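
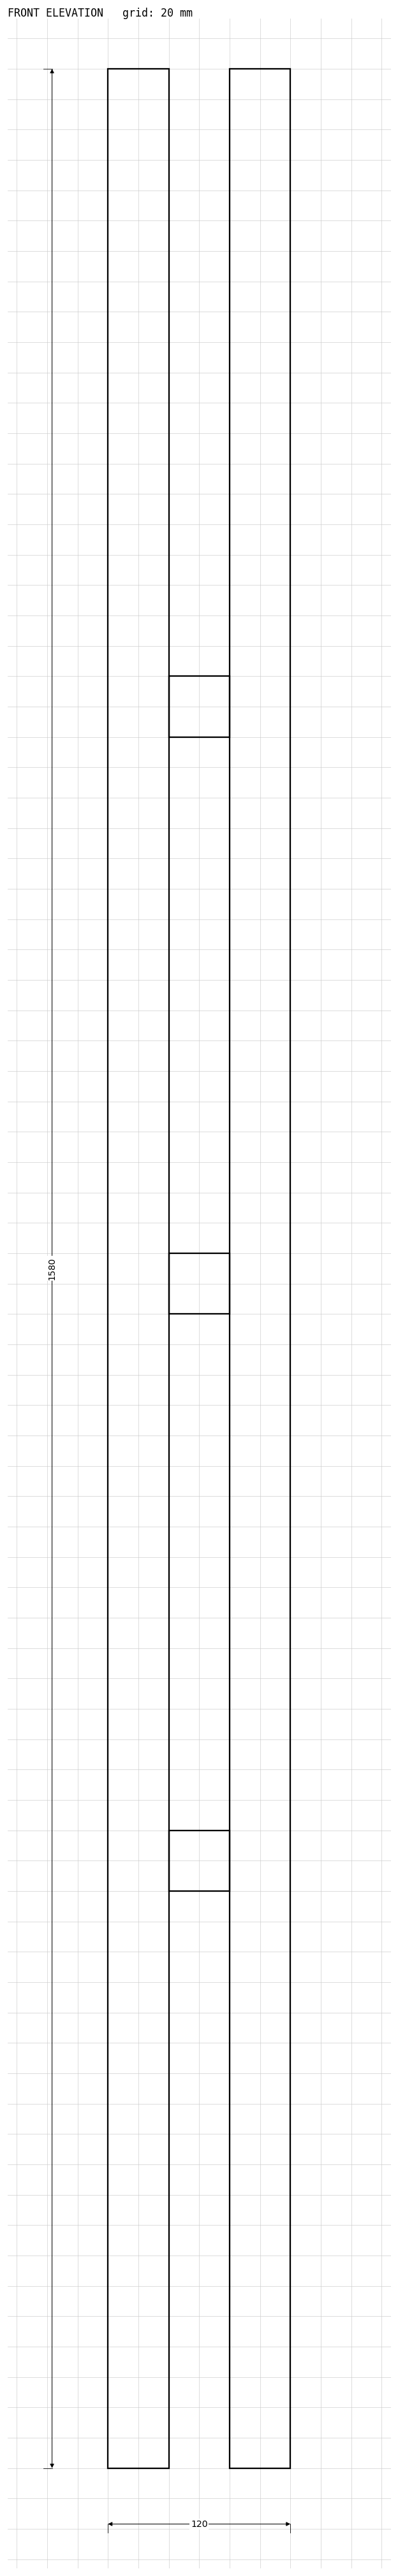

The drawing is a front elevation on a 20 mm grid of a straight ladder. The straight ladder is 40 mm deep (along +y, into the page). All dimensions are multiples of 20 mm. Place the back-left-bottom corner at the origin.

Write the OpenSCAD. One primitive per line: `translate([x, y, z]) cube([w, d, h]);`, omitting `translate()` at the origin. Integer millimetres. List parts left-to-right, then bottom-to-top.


cube([40, 40, 1580]);
translate([40, 0, 380]) cube([40, 40, 40]);
translate([40, 0, 760]) cube([40, 40, 40]);
translate([40, 0, 1140]) cube([40, 40, 40]);
translate([80, 0, 0]) cube([40, 40, 1580]);


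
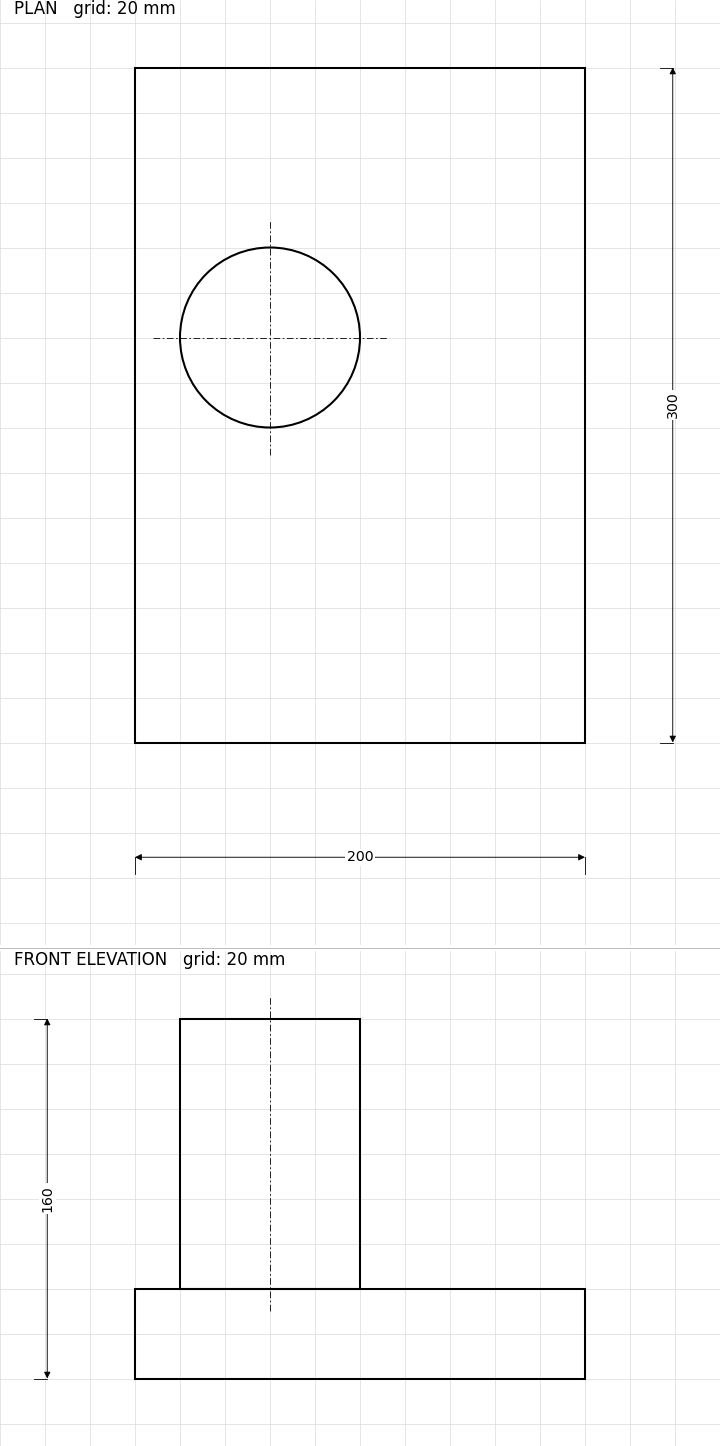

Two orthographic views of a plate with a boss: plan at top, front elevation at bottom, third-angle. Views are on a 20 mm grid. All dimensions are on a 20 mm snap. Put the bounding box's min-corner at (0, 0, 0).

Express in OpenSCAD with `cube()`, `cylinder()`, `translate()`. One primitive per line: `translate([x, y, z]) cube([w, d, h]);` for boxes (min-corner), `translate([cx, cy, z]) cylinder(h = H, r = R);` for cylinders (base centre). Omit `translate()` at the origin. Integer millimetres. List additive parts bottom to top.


cube([200, 300, 40]);
translate([60, 180, 40]) cylinder(h = 120, r = 40);


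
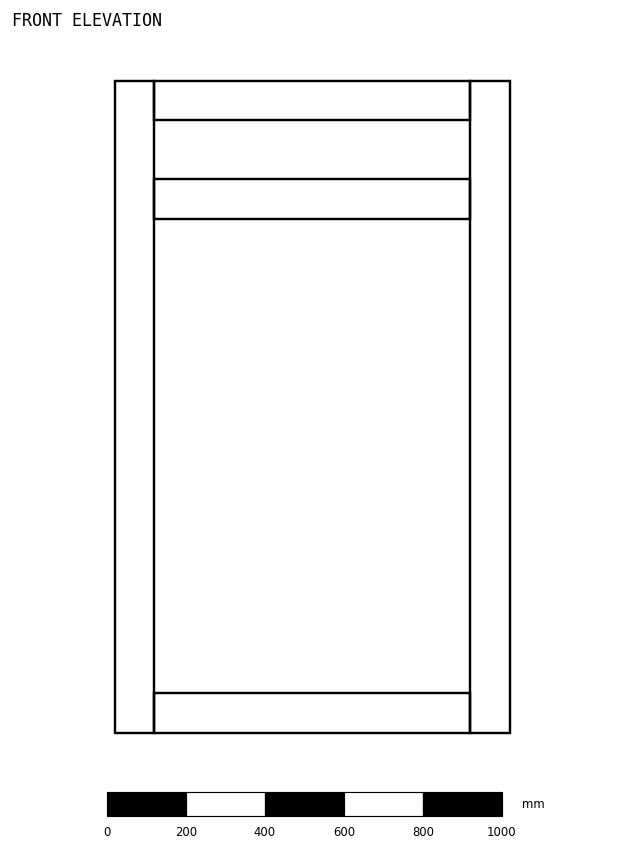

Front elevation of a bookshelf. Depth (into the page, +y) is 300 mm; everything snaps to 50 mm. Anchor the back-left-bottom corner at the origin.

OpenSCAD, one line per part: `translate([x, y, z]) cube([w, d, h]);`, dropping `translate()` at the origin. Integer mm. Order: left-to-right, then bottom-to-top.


cube([100, 300, 1650]);
translate([100, 0, 0]) cube([800, 300, 100]);
translate([100, 0, 1300]) cube([800, 300, 100]);
translate([100, 0, 1550]) cube([800, 300, 100]);
translate([900, 0, 0]) cube([100, 300, 1650]);


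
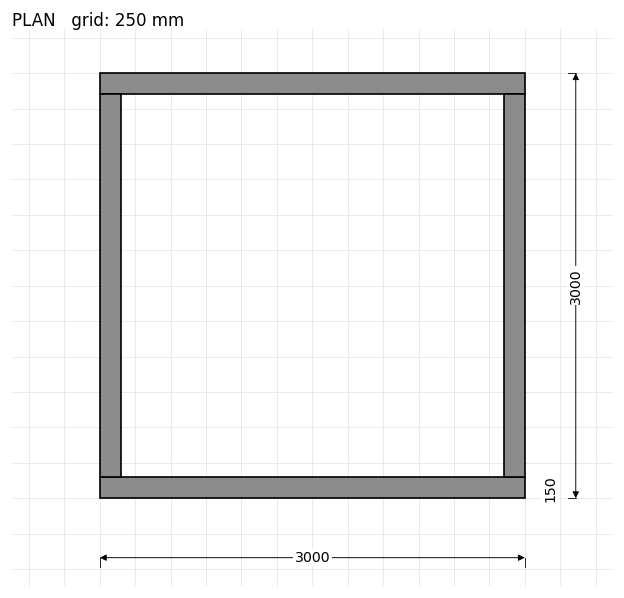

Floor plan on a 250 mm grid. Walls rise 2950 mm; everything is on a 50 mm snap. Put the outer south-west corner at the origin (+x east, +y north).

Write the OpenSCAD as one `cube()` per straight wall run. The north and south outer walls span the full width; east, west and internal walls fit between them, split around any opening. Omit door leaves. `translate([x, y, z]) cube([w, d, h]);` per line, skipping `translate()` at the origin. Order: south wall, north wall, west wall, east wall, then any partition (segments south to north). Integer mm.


cube([3000, 150, 2950]);
translate([0, 2850, 0]) cube([3000, 150, 2950]);
translate([0, 150, 0]) cube([150, 2700, 2950]);
translate([2850, 150, 0]) cube([150, 2700, 2950]);


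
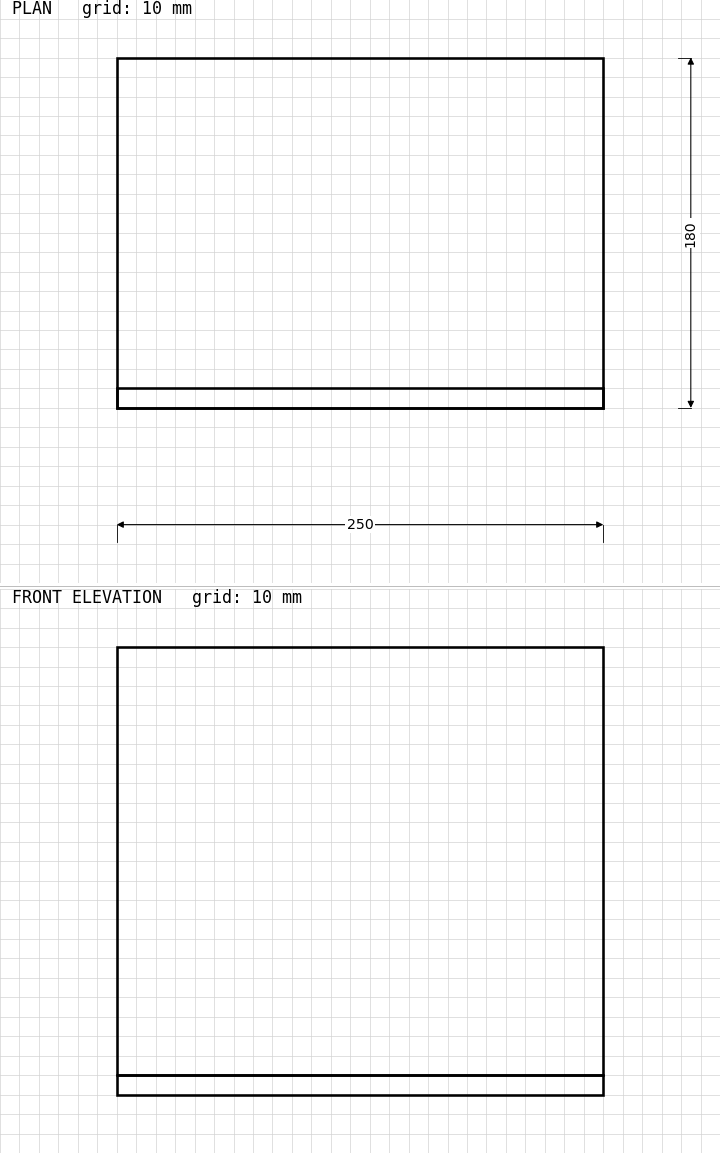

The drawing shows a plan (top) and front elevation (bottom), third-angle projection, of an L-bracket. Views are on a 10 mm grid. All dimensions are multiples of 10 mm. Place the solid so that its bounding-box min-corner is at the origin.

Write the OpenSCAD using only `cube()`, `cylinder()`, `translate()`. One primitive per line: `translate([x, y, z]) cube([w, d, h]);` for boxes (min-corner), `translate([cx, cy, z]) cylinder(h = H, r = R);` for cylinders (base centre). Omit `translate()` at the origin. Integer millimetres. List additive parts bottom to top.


cube([250, 180, 10]);
translate([0, 0, 10]) cube([250, 10, 220]);


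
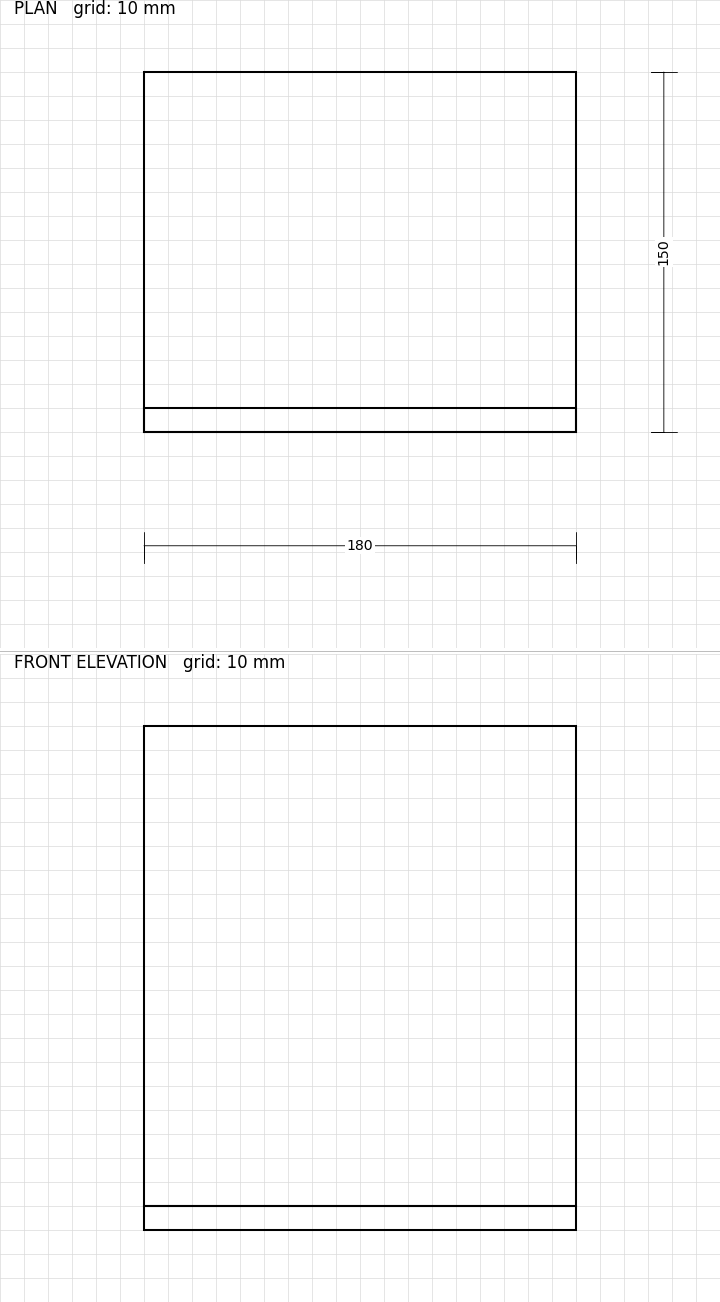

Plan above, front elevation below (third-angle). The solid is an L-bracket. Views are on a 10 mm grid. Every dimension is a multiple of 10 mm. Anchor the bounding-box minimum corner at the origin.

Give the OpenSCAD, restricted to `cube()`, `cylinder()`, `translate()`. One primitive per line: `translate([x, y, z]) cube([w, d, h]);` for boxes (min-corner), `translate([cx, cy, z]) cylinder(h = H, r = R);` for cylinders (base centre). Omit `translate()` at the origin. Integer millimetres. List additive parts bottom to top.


cube([180, 150, 10]);
translate([0, 0, 10]) cube([180, 10, 200]);


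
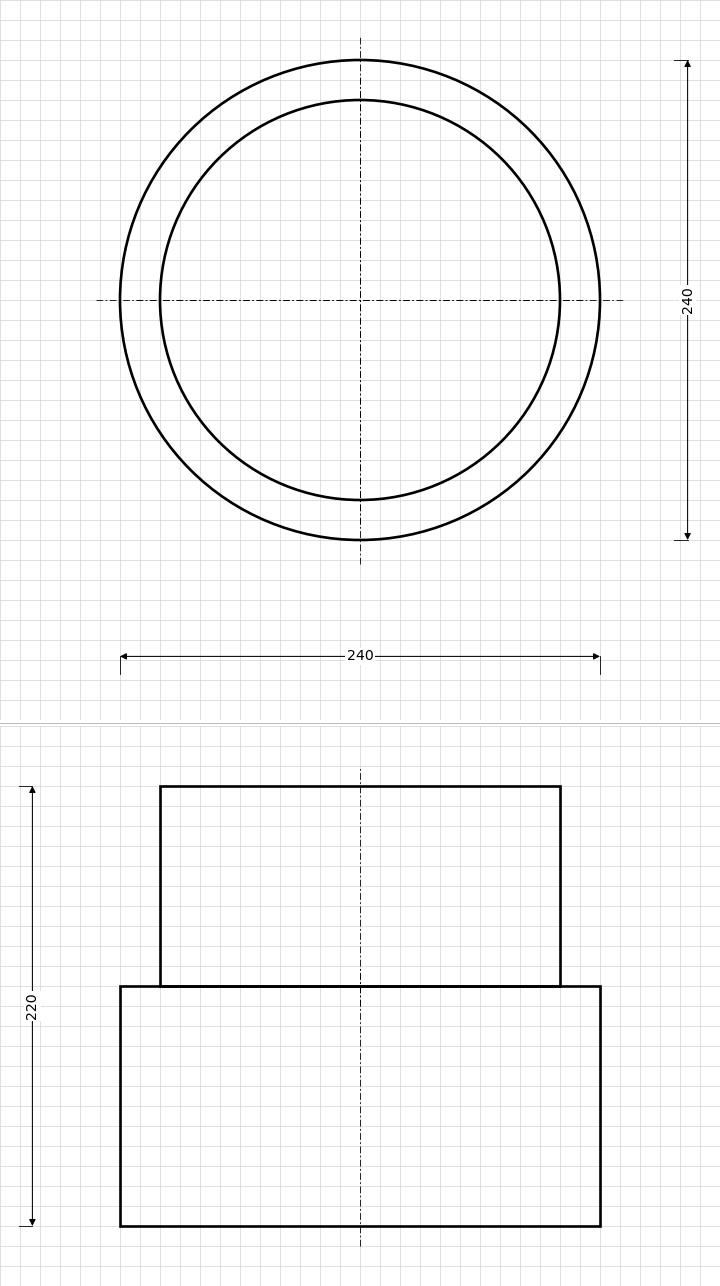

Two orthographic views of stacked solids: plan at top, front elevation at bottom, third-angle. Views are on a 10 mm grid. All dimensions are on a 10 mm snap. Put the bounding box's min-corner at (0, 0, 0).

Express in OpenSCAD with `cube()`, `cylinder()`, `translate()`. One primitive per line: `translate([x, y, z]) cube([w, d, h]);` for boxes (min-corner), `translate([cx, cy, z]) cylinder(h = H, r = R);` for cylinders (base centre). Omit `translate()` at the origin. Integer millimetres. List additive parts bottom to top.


translate([120, 120, 0]) cylinder(h = 120, r = 120);
translate([120, 120, 120]) cylinder(h = 100, r = 100);


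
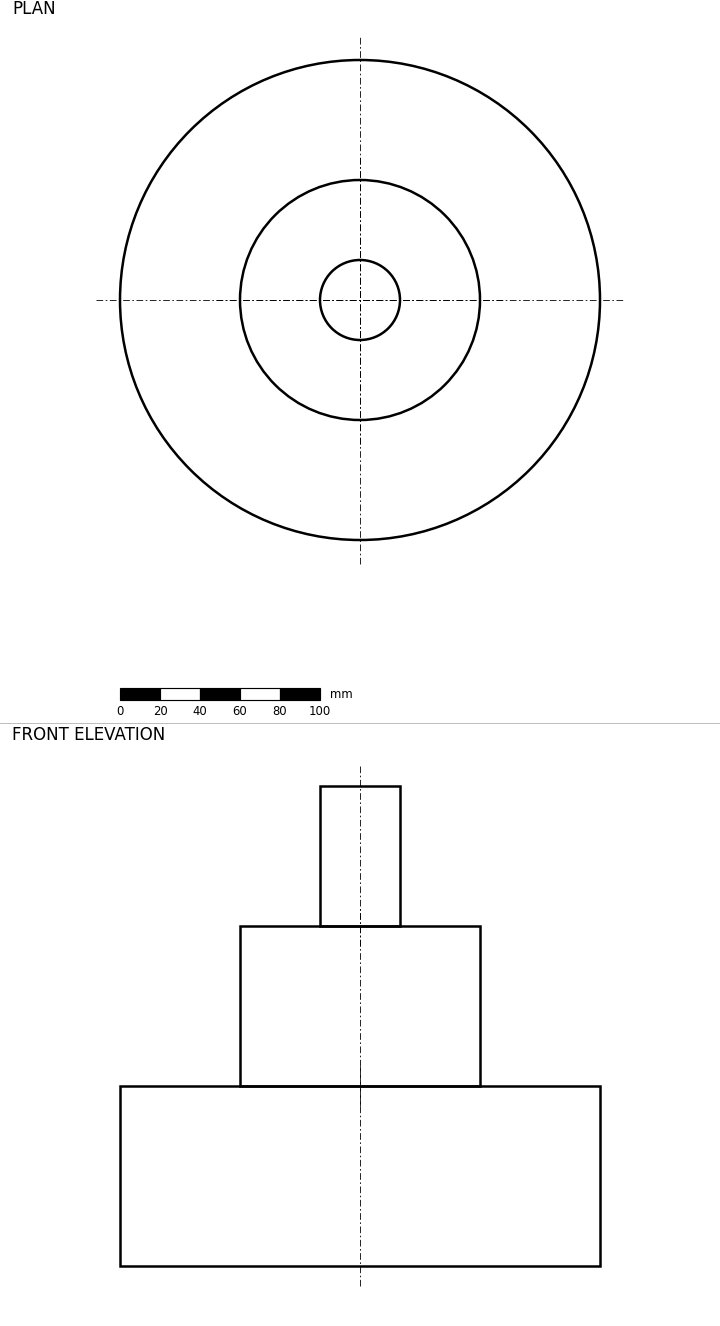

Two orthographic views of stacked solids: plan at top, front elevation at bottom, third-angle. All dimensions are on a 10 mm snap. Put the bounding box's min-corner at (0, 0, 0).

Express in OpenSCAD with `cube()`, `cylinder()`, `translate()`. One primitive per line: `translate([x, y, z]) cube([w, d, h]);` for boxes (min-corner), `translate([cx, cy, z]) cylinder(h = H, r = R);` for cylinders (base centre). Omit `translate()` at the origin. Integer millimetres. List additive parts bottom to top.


translate([120, 120, 0]) cylinder(h = 90, r = 120);
translate([120, 120, 90]) cylinder(h = 80, r = 60);
translate([120, 120, 170]) cylinder(h = 70, r = 20);


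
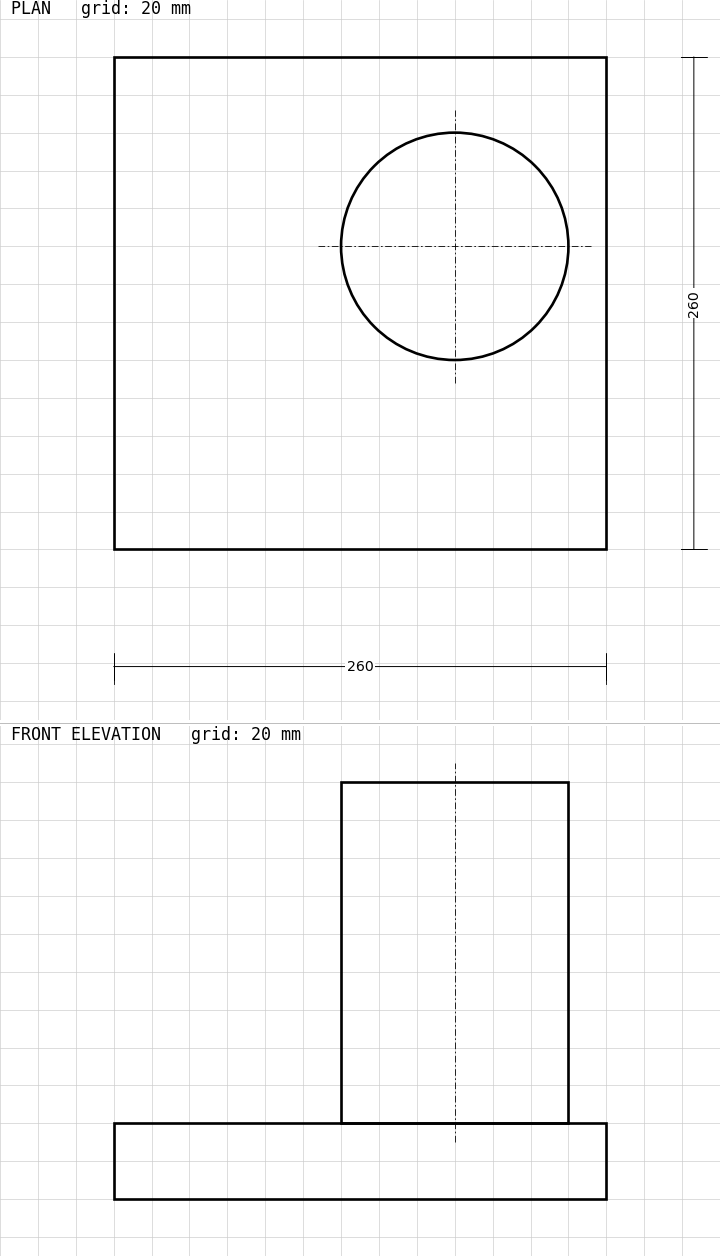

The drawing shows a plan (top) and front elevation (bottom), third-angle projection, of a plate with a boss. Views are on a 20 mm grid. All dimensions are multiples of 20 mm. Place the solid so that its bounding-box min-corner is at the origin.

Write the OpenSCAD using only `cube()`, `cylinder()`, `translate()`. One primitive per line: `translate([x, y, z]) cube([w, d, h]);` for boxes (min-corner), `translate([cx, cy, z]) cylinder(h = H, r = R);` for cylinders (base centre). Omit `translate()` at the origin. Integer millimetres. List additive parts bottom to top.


cube([260, 260, 40]);
translate([180, 160, 40]) cylinder(h = 180, r = 60);


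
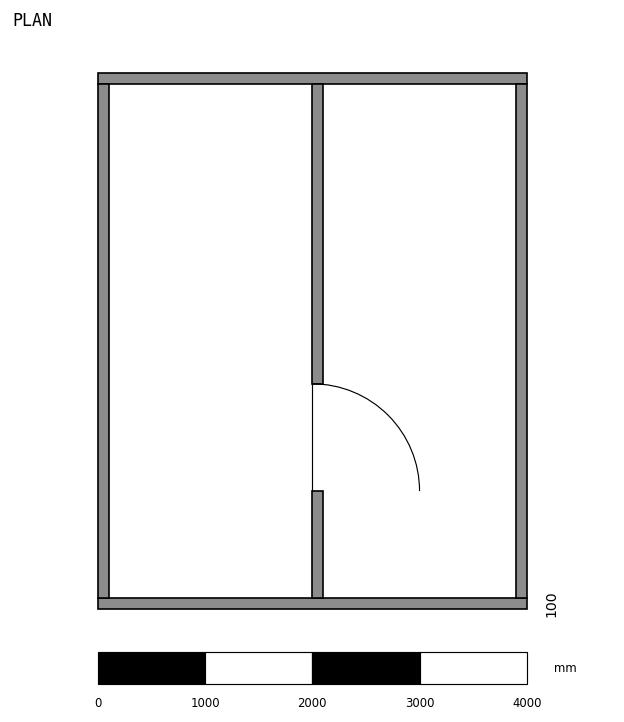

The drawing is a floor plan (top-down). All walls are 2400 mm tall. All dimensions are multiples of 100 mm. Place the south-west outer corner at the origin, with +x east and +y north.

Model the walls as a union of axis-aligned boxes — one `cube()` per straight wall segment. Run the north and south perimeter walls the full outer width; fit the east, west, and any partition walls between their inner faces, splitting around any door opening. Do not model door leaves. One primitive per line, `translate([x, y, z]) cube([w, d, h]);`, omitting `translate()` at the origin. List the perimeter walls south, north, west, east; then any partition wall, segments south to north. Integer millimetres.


cube([4000, 100, 2400]);
translate([0, 4900, 0]) cube([4000, 100, 2400]);
translate([0, 100, 0]) cube([100, 4800, 2400]);
translate([3900, 100, 0]) cube([100, 4800, 2400]);
translate([2000, 100, 0]) cube([100, 1000, 2400]);
translate([2000, 2100, 0]) cube([100, 2800, 2400]);


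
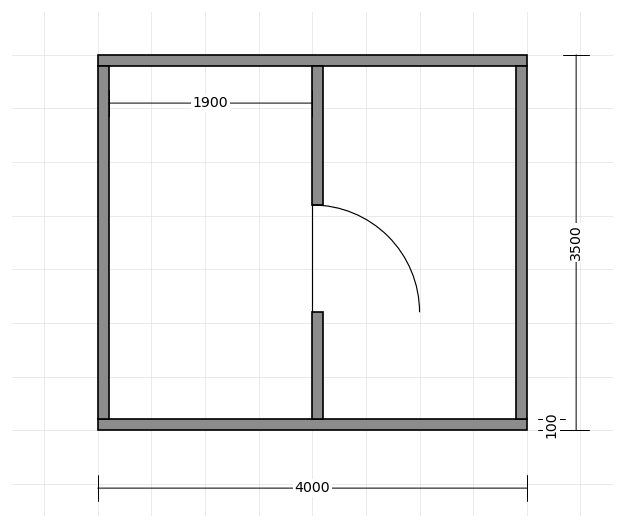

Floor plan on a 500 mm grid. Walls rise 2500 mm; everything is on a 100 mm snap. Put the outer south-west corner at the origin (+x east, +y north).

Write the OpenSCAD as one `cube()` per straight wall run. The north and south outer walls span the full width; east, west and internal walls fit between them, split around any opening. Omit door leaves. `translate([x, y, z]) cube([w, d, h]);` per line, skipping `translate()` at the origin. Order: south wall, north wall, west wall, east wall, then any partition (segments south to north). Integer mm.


cube([4000, 100, 2500]);
translate([0, 3400, 0]) cube([4000, 100, 2500]);
translate([0, 100, 0]) cube([100, 3300, 2500]);
translate([3900, 100, 0]) cube([100, 3300, 2500]);
translate([2000, 100, 0]) cube([100, 1000, 2500]);
translate([2000, 2100, 0]) cube([100, 1300, 2500]);


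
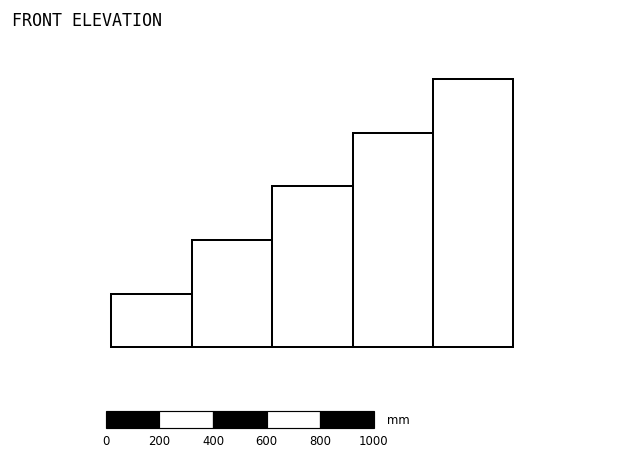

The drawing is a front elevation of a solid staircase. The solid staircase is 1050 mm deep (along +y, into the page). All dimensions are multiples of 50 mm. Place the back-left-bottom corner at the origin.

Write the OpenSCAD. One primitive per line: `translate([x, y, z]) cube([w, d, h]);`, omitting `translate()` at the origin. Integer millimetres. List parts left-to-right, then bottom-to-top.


cube([300, 1050, 200]);
translate([300, 0, 0]) cube([300, 1050, 400]);
translate([600, 0, 0]) cube([300, 1050, 600]);
translate([900, 0, 0]) cube([300, 1050, 800]);
translate([1200, 0, 0]) cube([300, 1050, 1000]);


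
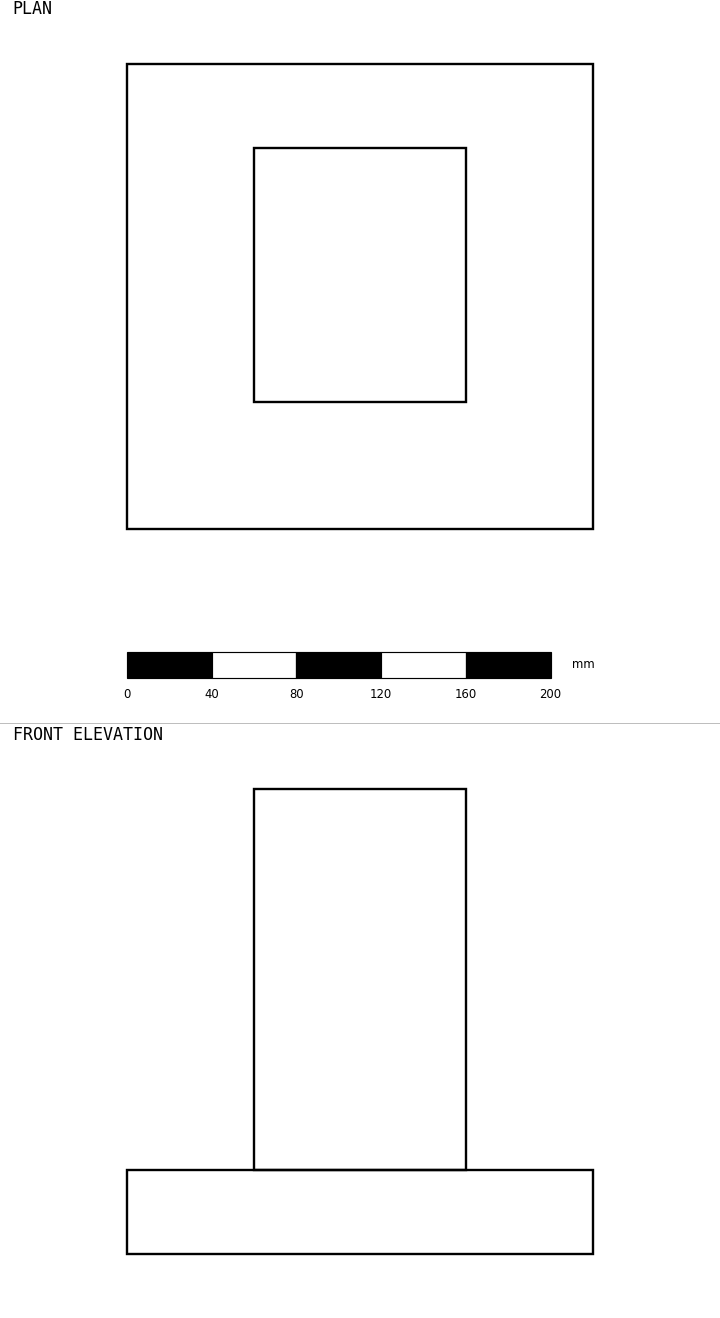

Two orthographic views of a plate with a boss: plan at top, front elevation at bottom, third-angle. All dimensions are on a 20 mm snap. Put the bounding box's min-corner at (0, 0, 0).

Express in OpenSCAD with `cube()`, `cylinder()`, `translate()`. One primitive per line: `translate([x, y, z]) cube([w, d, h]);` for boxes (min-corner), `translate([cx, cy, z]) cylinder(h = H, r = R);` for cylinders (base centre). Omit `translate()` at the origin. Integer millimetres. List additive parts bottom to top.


cube([220, 220, 40]);
translate([60, 60, 40]) cube([100, 120, 180]);


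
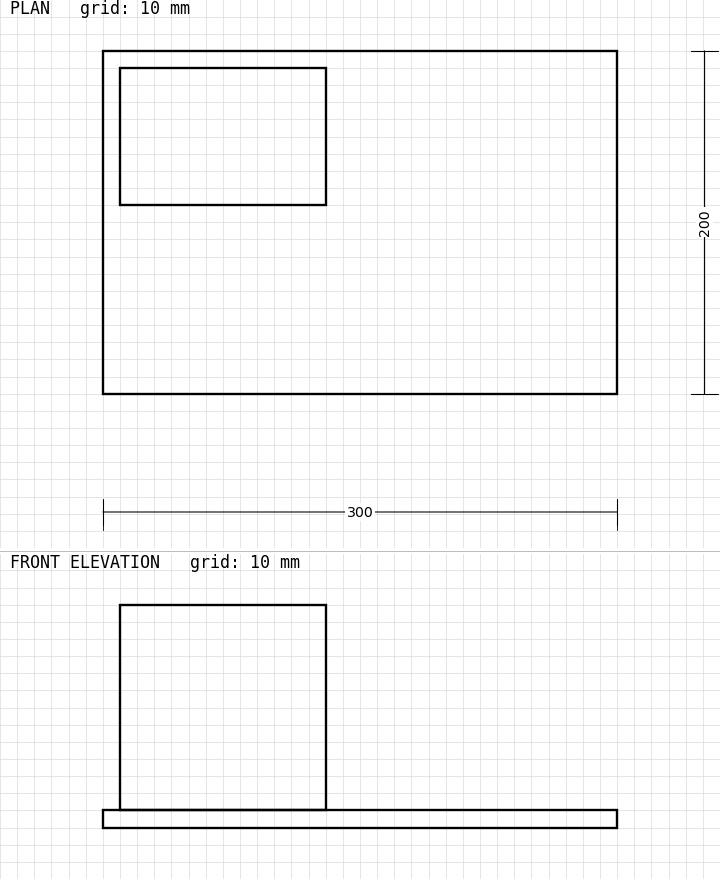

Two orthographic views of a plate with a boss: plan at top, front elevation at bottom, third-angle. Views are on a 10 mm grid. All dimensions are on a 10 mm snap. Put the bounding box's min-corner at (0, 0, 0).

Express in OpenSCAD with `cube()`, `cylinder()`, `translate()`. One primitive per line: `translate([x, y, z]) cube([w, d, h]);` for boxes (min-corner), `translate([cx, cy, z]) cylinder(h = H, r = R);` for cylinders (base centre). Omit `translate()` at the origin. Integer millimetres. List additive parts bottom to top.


cube([300, 200, 10]);
translate([10, 110, 10]) cube([120, 80, 120]);


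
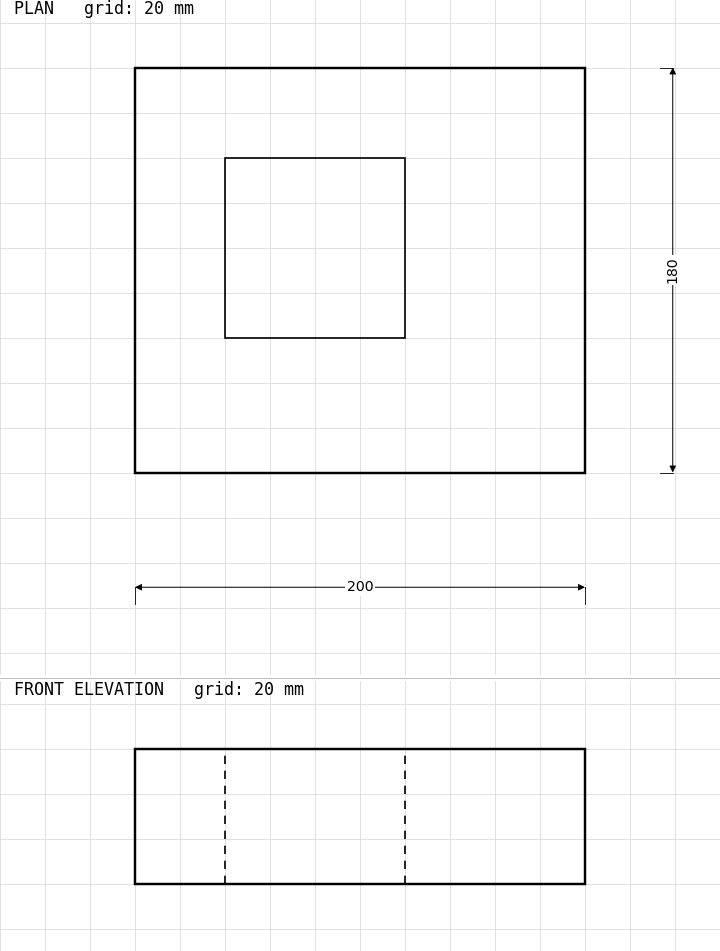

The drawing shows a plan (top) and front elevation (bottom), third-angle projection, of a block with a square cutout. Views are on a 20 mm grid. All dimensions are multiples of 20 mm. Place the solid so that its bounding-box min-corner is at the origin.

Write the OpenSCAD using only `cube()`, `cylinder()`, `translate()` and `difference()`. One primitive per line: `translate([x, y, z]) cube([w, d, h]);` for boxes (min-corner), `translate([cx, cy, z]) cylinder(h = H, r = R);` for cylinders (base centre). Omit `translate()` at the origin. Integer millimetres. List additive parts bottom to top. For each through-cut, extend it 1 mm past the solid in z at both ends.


difference() {
  cube([200, 180, 60]);
  translate([40, 60, -1]) cube([80, 80, 62]);
}


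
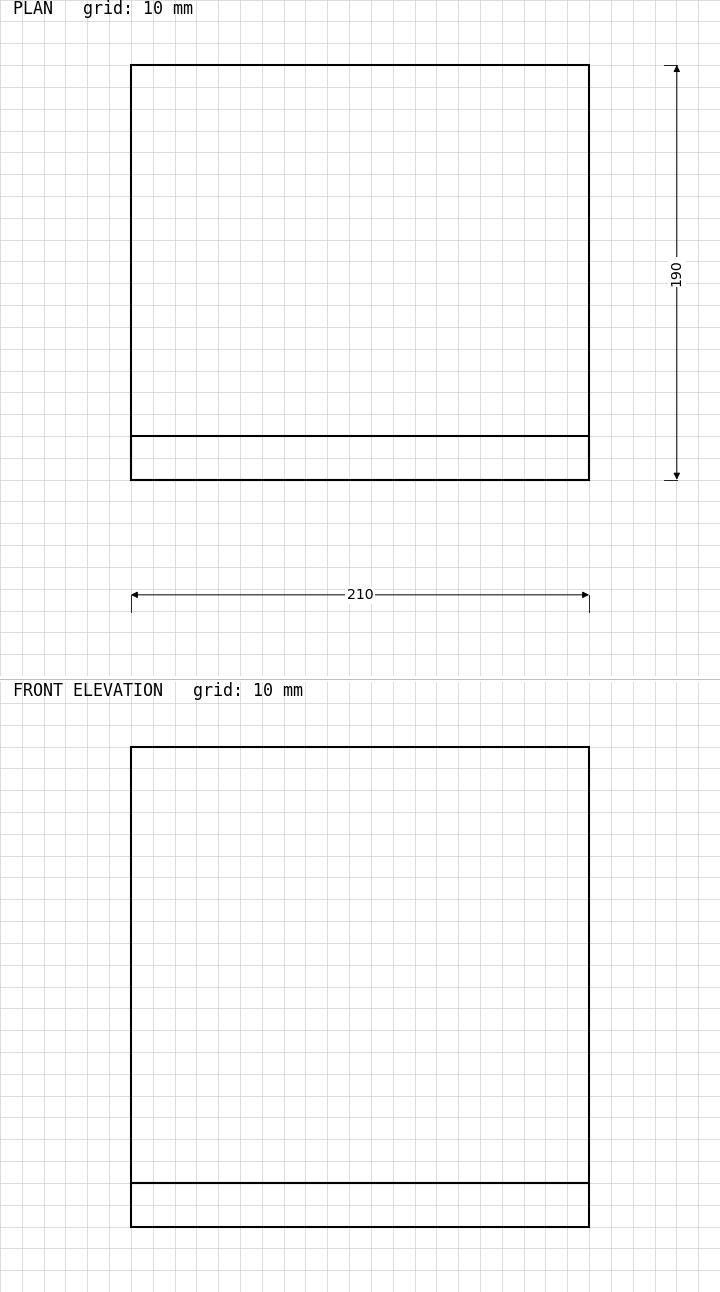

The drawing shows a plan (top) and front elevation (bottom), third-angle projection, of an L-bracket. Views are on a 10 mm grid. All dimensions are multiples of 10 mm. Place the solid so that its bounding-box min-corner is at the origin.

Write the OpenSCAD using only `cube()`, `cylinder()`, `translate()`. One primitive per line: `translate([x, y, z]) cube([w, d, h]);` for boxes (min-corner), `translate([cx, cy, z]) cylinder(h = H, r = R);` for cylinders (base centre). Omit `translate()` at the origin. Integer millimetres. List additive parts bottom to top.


cube([210, 190, 20]);
translate([0, 0, 20]) cube([210, 20, 200]);


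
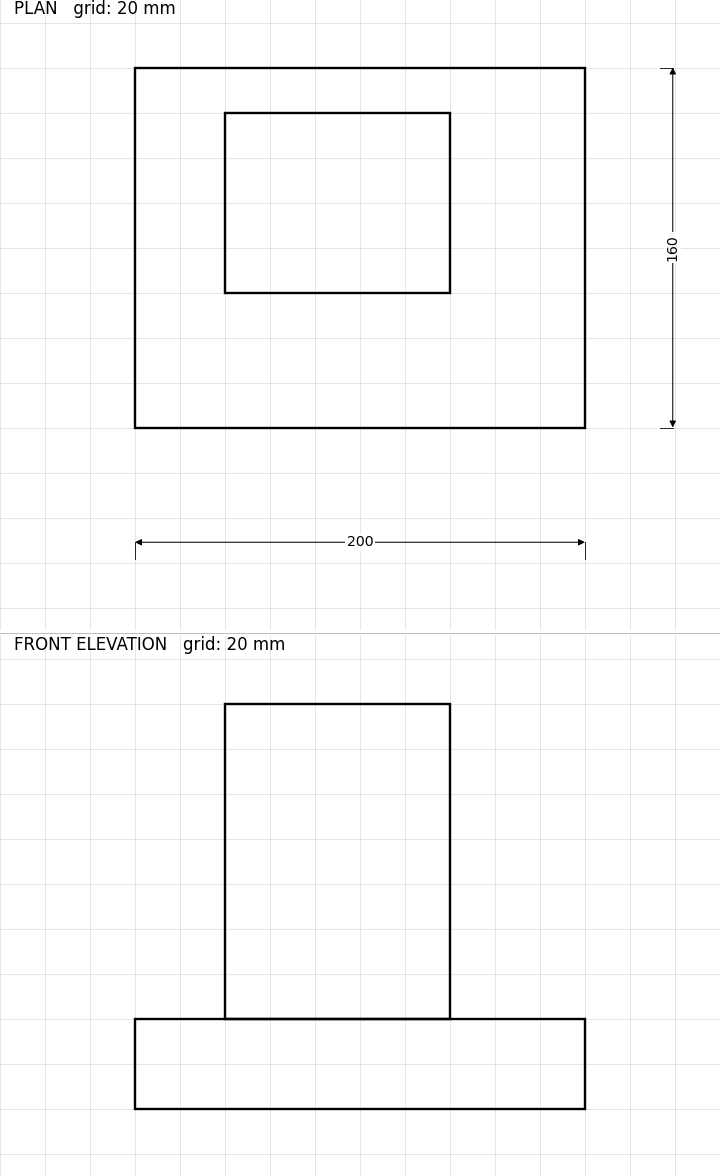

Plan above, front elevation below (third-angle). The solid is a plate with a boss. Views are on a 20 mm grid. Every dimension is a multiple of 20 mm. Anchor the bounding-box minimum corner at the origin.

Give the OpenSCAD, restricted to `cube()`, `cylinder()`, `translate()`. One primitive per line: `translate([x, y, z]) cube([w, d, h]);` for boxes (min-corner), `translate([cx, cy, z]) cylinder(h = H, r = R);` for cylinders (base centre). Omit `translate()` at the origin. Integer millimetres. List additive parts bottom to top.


cube([200, 160, 40]);
translate([40, 60, 40]) cube([100, 80, 140]);


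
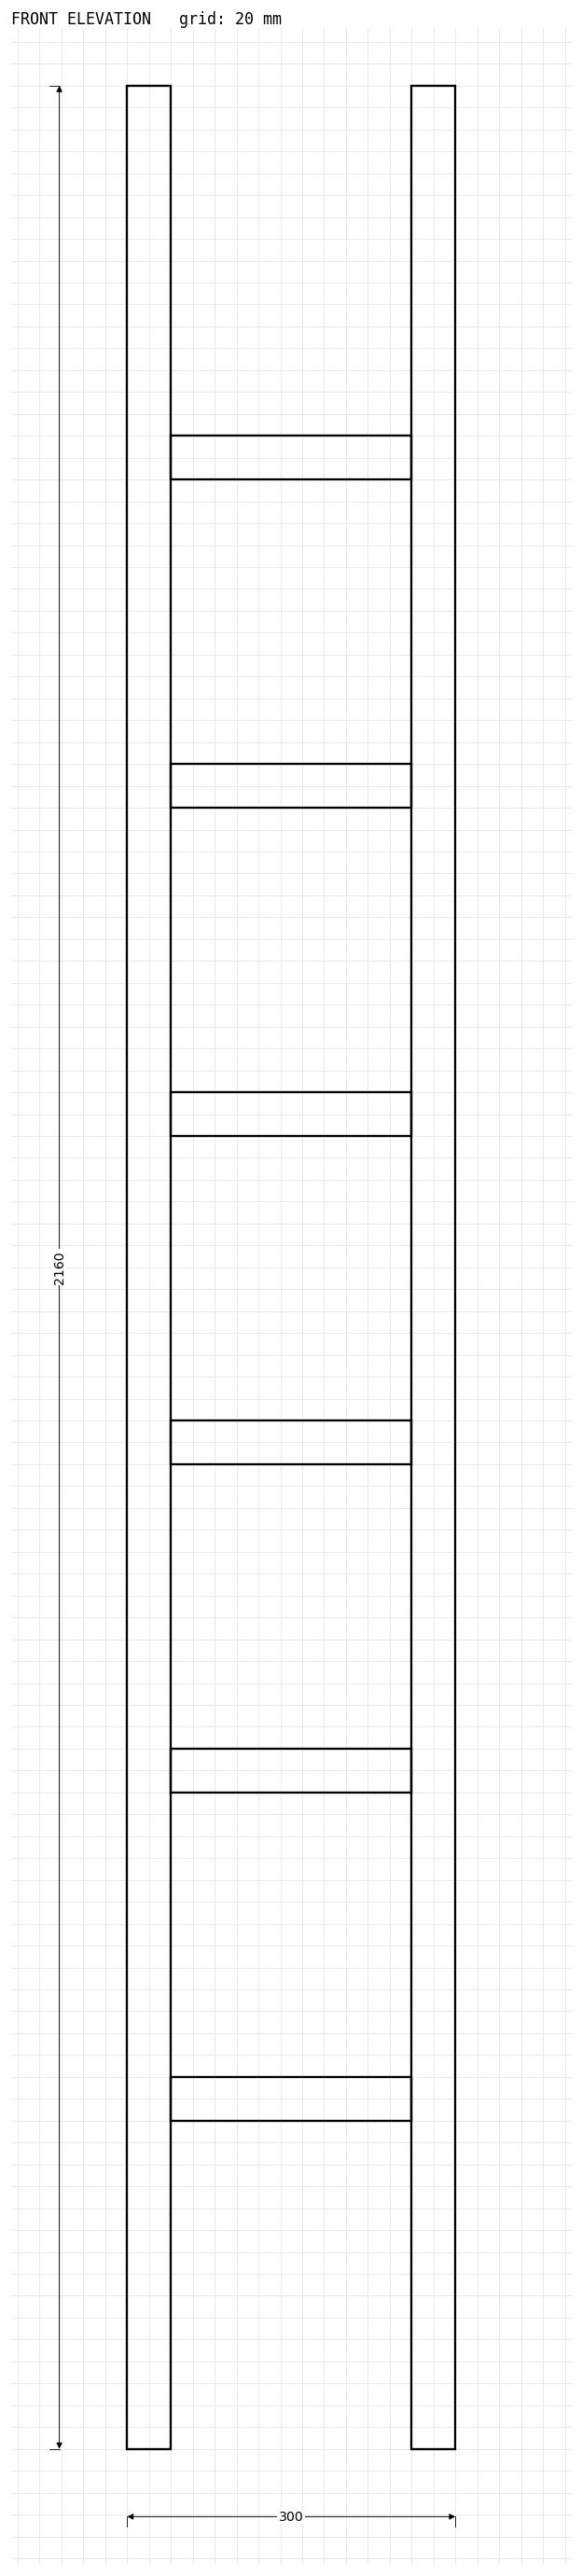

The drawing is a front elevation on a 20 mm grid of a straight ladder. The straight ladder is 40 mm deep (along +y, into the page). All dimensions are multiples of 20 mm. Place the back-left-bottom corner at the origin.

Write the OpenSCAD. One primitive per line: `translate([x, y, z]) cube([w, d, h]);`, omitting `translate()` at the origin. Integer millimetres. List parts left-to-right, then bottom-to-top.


cube([40, 40, 2160]);
translate([40, 0, 300]) cube([220, 40, 40]);
translate([40, 0, 600]) cube([220, 40, 40]);
translate([40, 0, 900]) cube([220, 40, 40]);
translate([40, 0, 1200]) cube([220, 40, 40]);
translate([40, 0, 1500]) cube([220, 40, 40]);
translate([40, 0, 1800]) cube([220, 40, 40]);
translate([260, 0, 0]) cube([40, 40, 2160]);


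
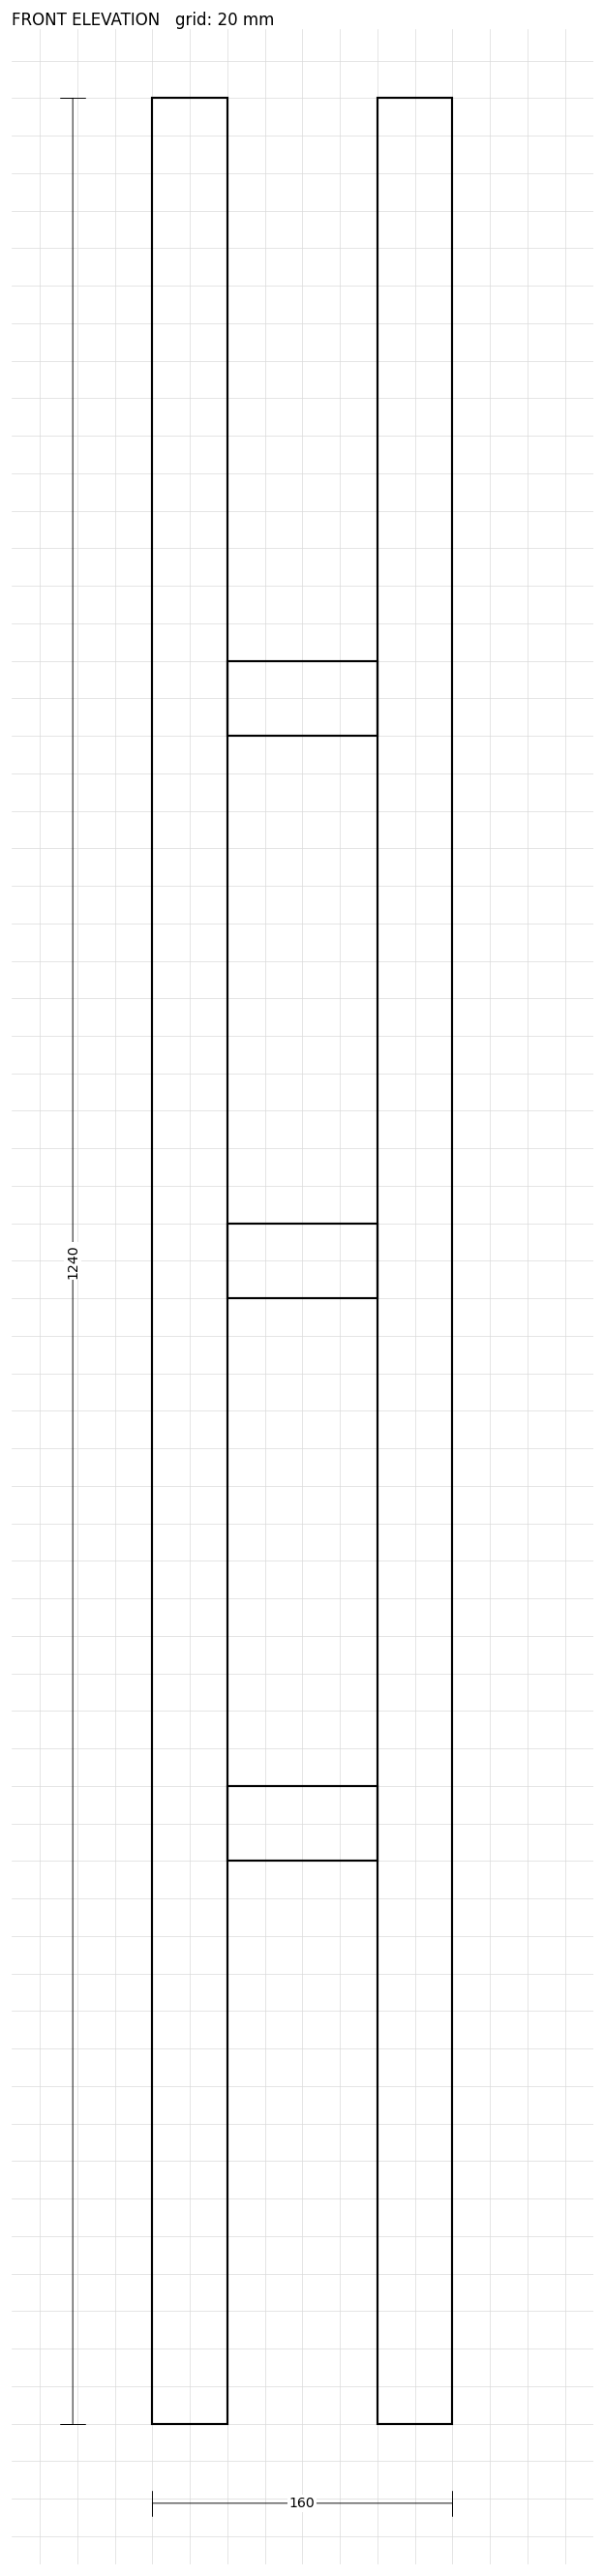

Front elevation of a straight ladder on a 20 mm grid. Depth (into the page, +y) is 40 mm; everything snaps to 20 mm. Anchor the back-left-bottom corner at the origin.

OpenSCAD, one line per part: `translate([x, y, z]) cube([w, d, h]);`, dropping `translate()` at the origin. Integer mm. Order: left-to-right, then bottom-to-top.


cube([40, 40, 1240]);
translate([40, 0, 300]) cube([80, 40, 40]);
translate([40, 0, 600]) cube([80, 40, 40]);
translate([40, 0, 900]) cube([80, 40, 40]);
translate([120, 0, 0]) cube([40, 40, 1240]);


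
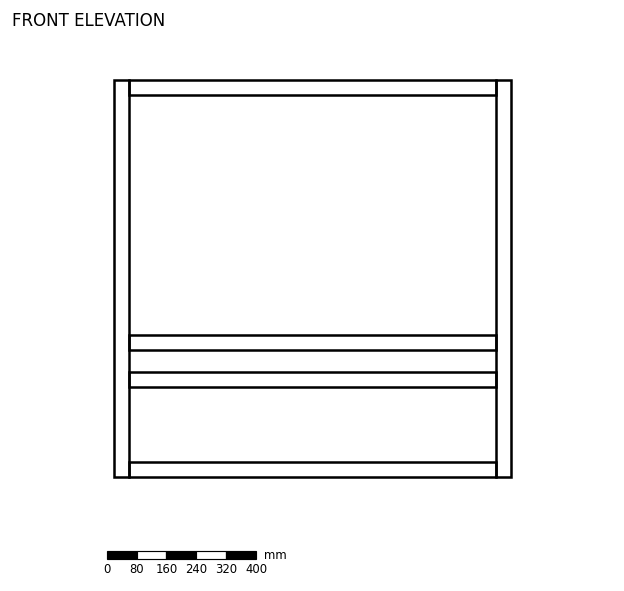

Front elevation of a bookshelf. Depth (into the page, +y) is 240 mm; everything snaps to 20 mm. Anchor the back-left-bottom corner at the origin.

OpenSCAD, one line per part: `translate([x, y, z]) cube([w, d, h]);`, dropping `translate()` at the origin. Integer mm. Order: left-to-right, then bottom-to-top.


cube([40, 240, 1060]);
translate([40, 0, 0]) cube([980, 240, 40]);
translate([40, 0, 240]) cube([980, 240, 40]);
translate([40, 0, 340]) cube([980, 240, 40]);
translate([40, 0, 1020]) cube([980, 240, 40]);
translate([1020, 0, 0]) cube([40, 240, 1060]);


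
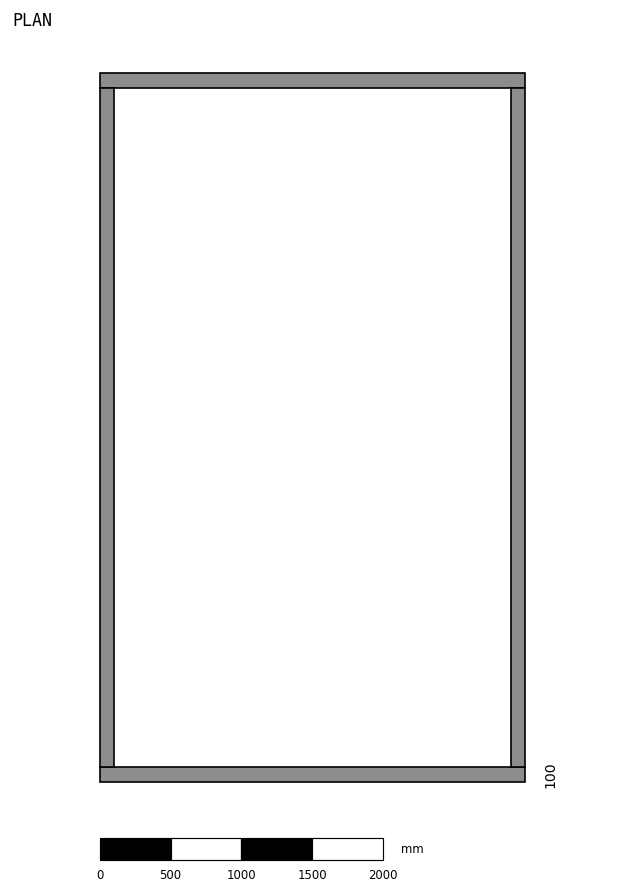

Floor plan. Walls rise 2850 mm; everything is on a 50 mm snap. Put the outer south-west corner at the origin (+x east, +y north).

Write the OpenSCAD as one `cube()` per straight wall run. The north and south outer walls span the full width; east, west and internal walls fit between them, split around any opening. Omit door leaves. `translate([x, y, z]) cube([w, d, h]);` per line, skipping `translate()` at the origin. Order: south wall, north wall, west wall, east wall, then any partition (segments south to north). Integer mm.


cube([3000, 100, 2850]);
translate([0, 4900, 0]) cube([3000, 100, 2850]);
translate([0, 100, 0]) cube([100, 4800, 2850]);
translate([2900, 100, 0]) cube([100, 4800, 2850]);


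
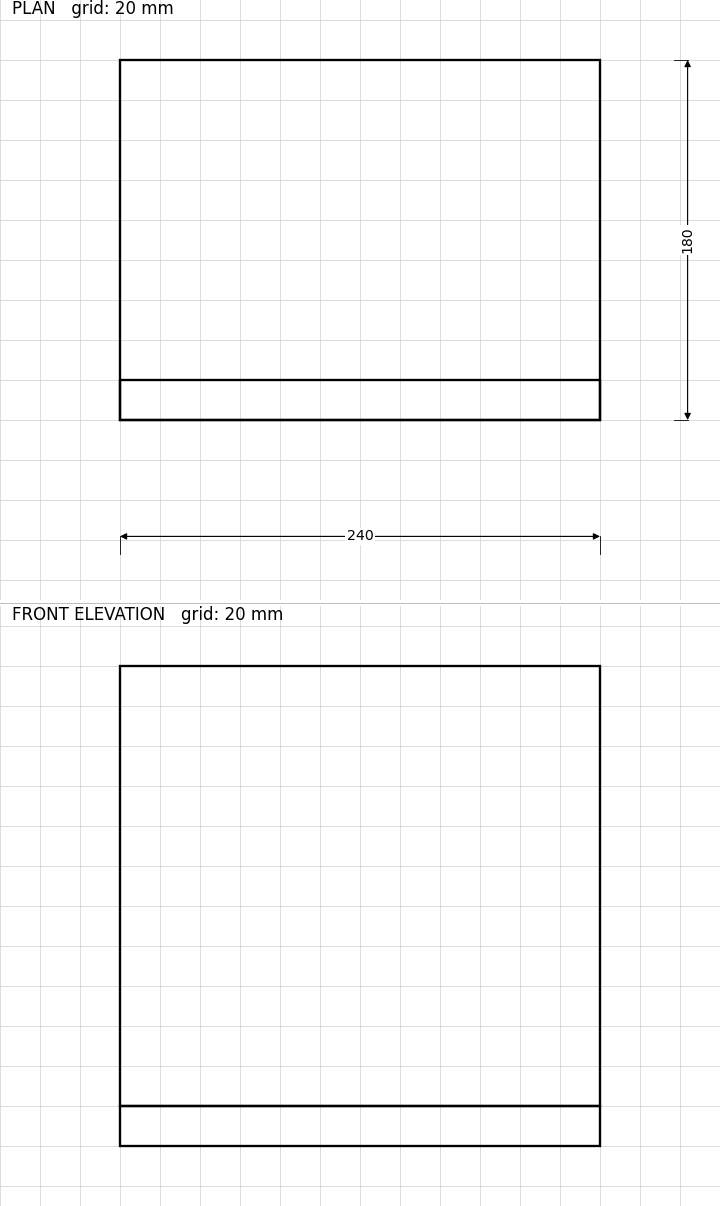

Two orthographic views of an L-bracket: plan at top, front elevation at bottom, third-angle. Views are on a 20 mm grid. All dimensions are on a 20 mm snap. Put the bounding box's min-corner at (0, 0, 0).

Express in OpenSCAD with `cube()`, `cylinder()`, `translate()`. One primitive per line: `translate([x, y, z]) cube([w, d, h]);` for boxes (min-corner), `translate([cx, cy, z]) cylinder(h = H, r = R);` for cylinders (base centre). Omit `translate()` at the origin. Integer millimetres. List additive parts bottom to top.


cube([240, 180, 20]);
translate([0, 0, 20]) cube([240, 20, 220]);


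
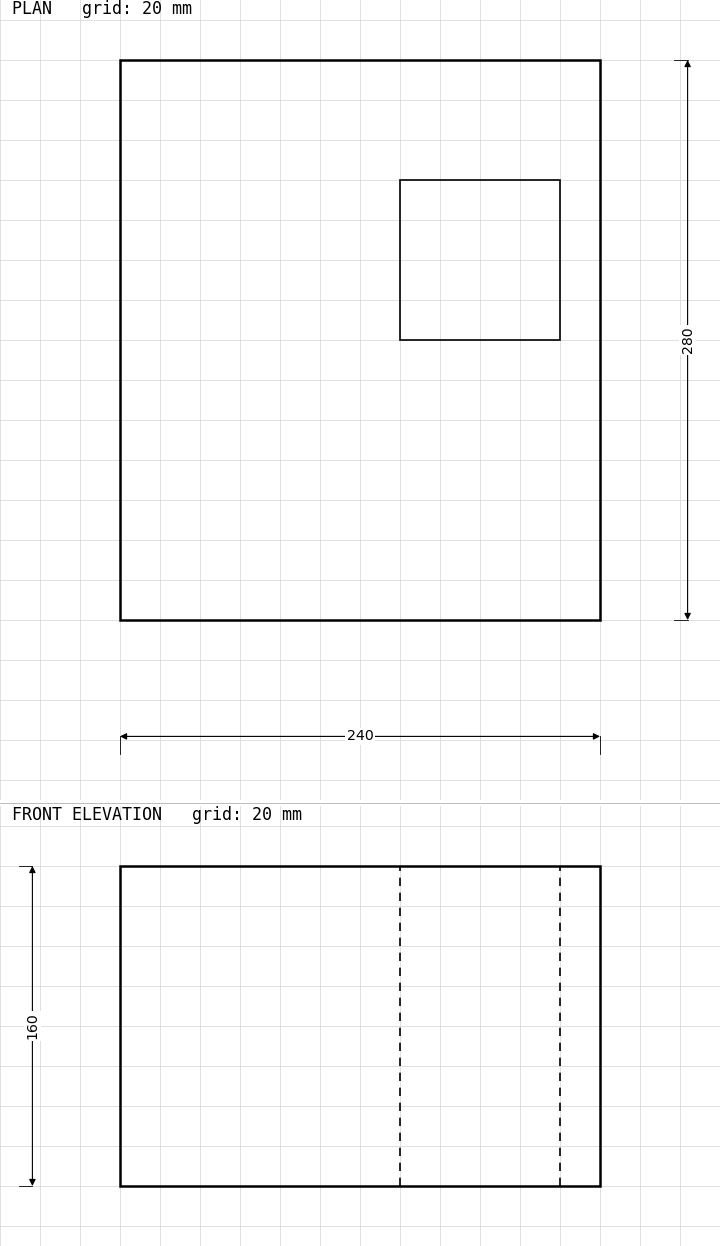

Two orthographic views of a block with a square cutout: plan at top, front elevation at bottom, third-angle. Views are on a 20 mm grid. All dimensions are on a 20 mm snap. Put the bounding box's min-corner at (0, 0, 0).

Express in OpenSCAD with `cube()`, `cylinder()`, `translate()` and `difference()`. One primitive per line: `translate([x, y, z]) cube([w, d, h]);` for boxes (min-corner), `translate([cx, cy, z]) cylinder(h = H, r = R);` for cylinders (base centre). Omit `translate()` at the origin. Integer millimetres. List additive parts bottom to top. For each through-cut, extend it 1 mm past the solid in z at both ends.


difference() {
  cube([240, 280, 160]);
  translate([140, 140, -1]) cube([80, 80, 162]);
}


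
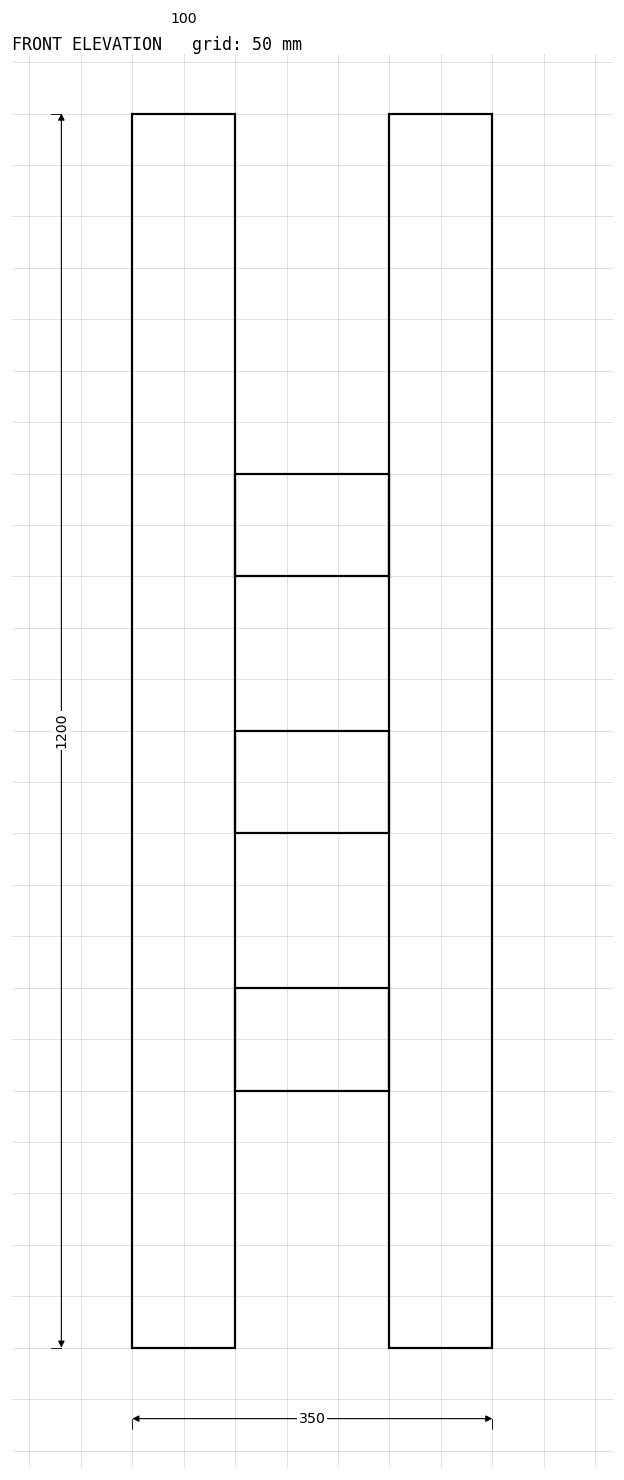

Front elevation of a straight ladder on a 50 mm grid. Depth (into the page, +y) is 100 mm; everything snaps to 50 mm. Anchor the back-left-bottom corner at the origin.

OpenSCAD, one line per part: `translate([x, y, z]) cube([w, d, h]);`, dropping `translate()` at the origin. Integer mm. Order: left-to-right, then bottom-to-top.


cube([100, 100, 1200]);
translate([100, 0, 250]) cube([150, 100, 100]);
translate([100, 0, 500]) cube([150, 100, 100]);
translate([100, 0, 750]) cube([150, 100, 100]);
translate([250, 0, 0]) cube([100, 100, 1200]);


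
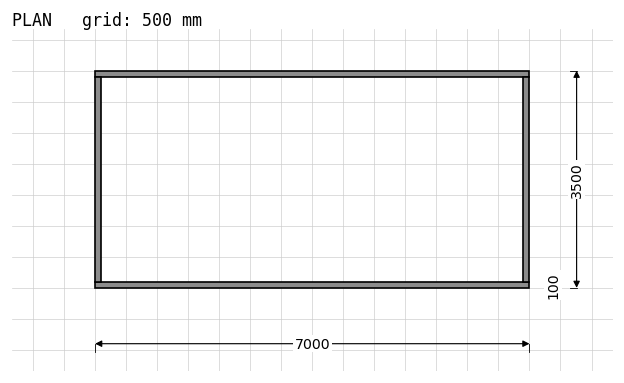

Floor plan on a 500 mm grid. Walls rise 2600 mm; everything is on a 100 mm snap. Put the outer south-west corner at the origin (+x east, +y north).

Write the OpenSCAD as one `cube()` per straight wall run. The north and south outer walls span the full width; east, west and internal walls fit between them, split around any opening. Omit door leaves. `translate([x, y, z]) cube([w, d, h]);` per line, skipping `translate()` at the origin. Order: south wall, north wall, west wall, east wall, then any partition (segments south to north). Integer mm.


cube([7000, 100, 2600]);
translate([0, 3400, 0]) cube([7000, 100, 2600]);
translate([0, 100, 0]) cube([100, 3300, 2600]);
translate([6900, 100, 0]) cube([100, 3300, 2600]);


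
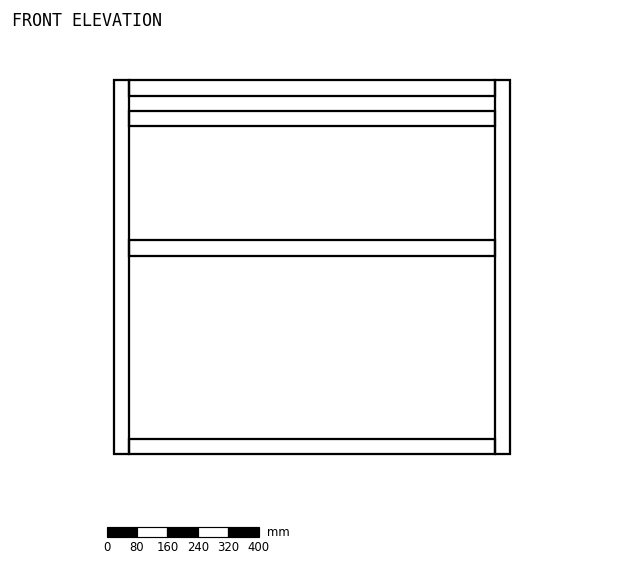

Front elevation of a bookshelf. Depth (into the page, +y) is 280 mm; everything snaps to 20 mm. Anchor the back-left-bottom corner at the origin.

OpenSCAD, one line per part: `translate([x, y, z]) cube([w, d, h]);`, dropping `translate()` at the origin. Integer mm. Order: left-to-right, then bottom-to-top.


cube([40, 280, 980]);
translate([40, 0, 0]) cube([960, 280, 40]);
translate([40, 0, 520]) cube([960, 280, 40]);
translate([40, 0, 860]) cube([960, 280, 40]);
translate([40, 0, 940]) cube([960, 280, 40]);
translate([1000, 0, 0]) cube([40, 280, 980]);


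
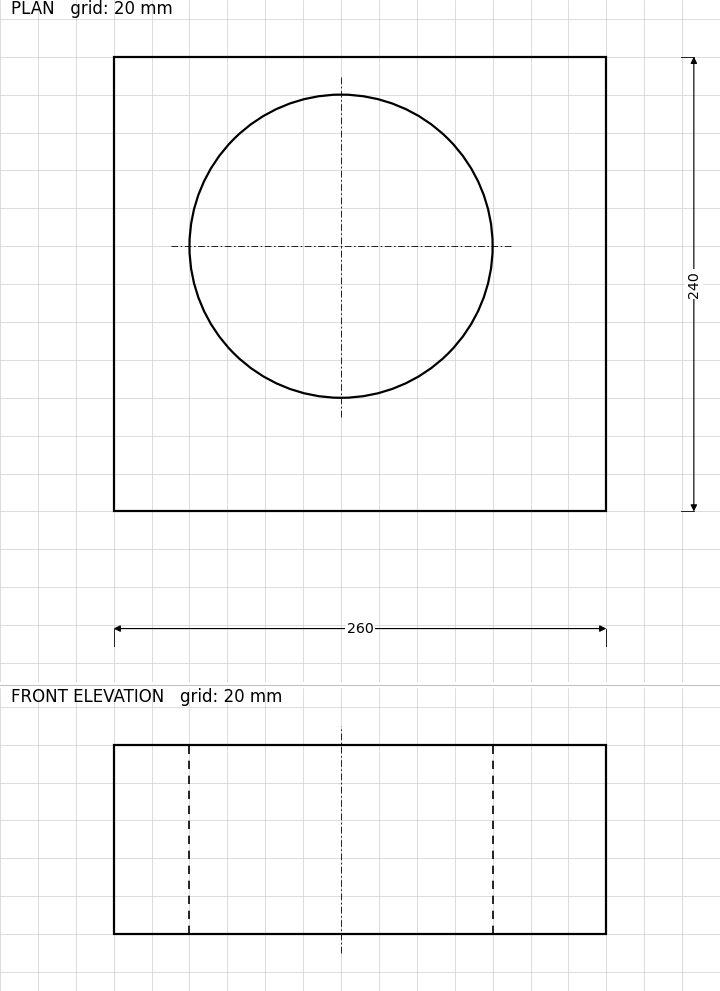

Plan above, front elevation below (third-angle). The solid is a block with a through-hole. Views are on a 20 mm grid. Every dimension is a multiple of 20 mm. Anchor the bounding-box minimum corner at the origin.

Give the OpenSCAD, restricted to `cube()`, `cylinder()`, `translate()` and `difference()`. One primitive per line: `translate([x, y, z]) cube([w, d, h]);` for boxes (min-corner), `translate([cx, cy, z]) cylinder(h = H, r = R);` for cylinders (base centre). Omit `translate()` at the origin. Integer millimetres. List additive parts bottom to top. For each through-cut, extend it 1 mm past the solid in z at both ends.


difference() {
  cube([260, 240, 100]);
  translate([120, 140, -1]) cylinder(h = 102, r = 80);
}


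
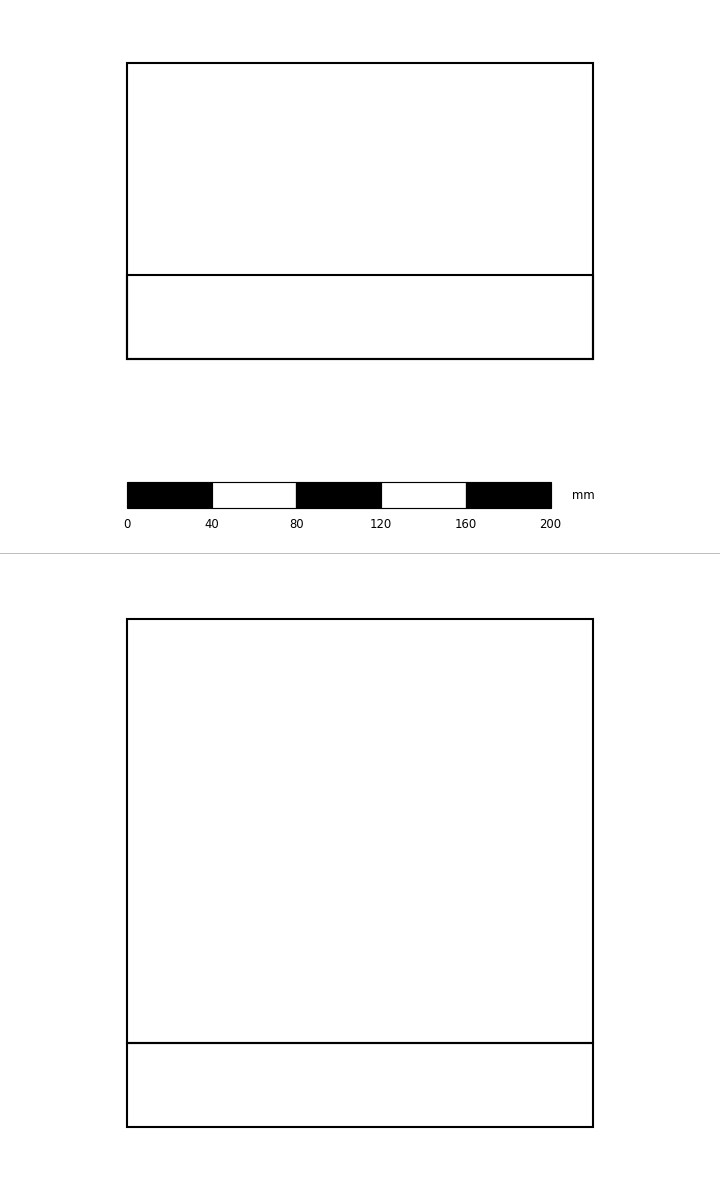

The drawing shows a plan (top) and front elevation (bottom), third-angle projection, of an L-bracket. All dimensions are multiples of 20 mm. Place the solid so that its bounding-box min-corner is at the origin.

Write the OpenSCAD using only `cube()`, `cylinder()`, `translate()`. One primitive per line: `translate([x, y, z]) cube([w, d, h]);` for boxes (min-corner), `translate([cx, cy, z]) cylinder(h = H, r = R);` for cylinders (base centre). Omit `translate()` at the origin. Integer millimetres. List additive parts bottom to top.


cube([220, 140, 40]);
translate([0, 0, 40]) cube([220, 40, 200]);


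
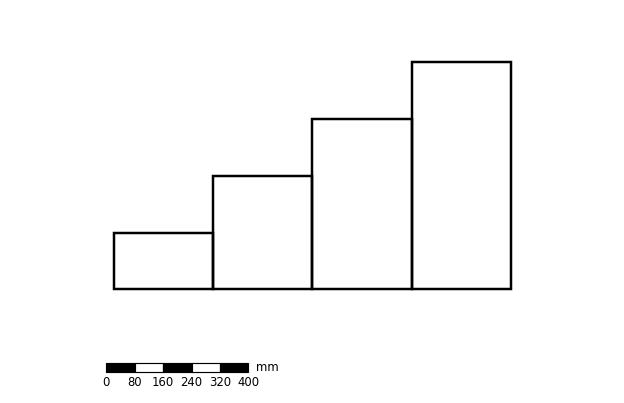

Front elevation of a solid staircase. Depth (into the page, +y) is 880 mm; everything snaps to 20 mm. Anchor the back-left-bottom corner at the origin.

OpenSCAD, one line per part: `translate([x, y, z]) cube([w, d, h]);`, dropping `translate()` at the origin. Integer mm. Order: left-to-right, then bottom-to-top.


cube([280, 880, 160]);
translate([280, 0, 0]) cube([280, 880, 320]);
translate([560, 0, 0]) cube([280, 880, 480]);
translate([840, 0, 0]) cube([280, 880, 640]);


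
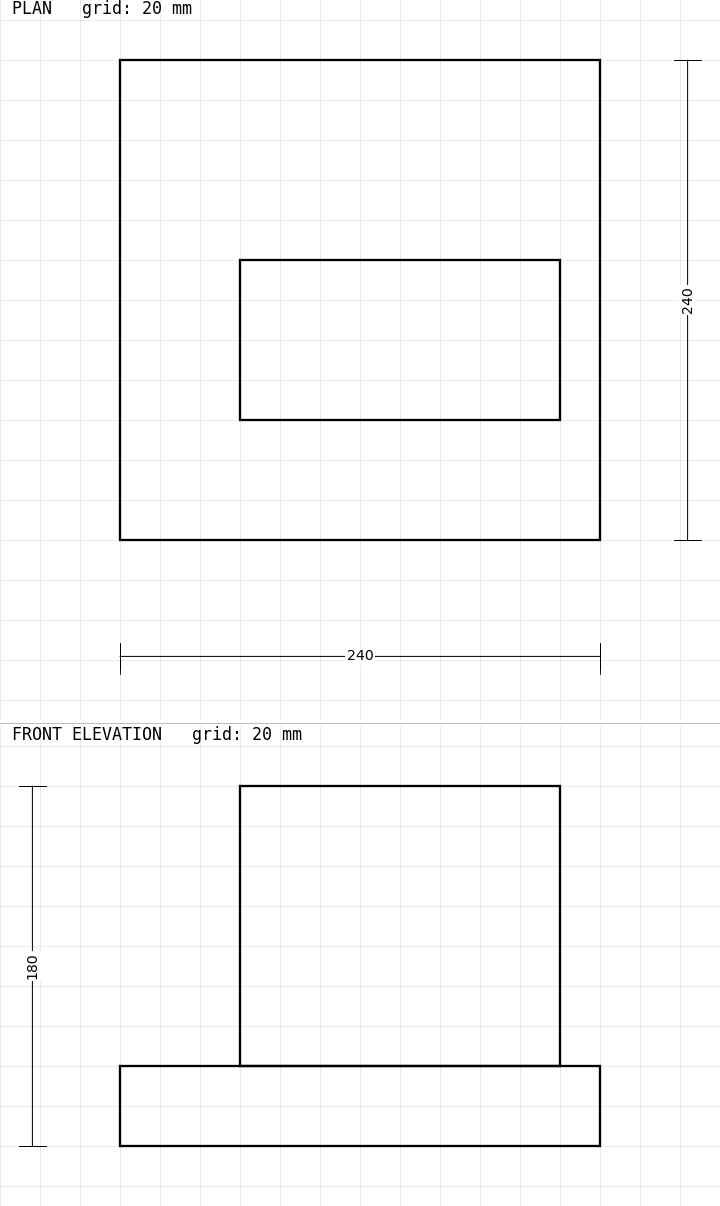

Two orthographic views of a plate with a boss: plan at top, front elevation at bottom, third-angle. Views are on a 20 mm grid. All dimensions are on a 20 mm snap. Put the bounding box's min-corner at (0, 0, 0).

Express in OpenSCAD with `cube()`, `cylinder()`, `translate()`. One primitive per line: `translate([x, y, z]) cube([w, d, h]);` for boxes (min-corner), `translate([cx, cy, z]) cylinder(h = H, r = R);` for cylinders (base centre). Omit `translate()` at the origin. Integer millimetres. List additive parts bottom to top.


cube([240, 240, 40]);
translate([60, 60, 40]) cube([160, 80, 140]);


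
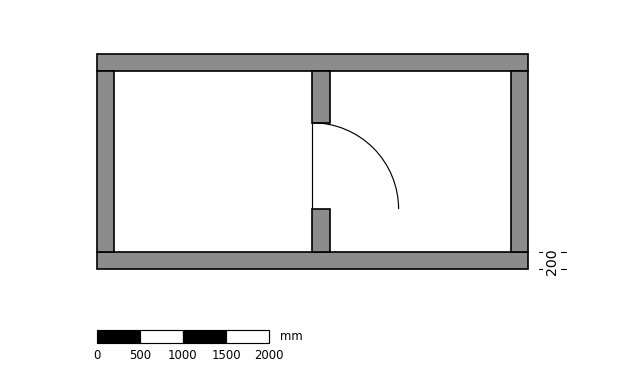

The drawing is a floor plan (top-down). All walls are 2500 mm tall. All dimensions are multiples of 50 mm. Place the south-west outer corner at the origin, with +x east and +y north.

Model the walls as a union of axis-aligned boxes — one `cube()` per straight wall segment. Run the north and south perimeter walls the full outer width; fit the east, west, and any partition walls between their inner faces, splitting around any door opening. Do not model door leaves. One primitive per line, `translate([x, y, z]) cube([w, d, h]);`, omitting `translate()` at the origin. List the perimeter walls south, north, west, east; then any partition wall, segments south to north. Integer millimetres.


cube([5000, 200, 2500]);
translate([0, 2300, 0]) cube([5000, 200, 2500]);
translate([0, 200, 0]) cube([200, 2100, 2500]);
translate([4800, 200, 0]) cube([200, 2100, 2500]);
translate([2500, 200, 0]) cube([200, 500, 2500]);
translate([2500, 1700, 0]) cube([200, 600, 2500]);


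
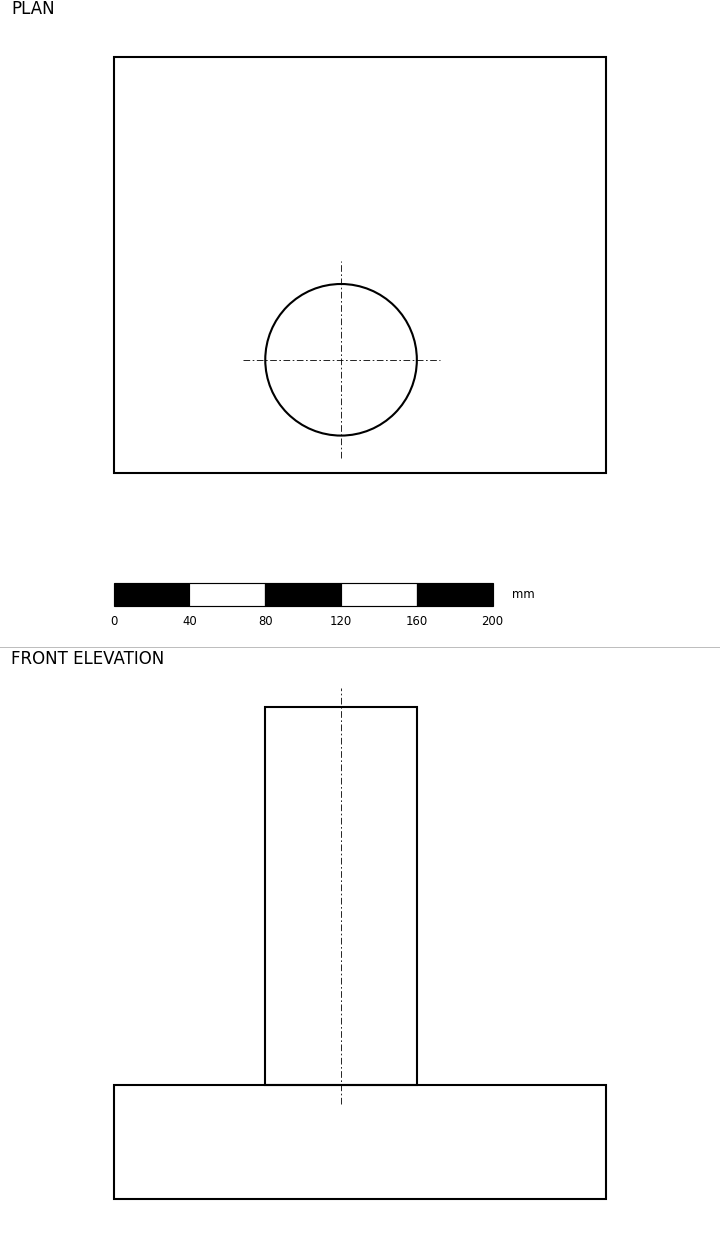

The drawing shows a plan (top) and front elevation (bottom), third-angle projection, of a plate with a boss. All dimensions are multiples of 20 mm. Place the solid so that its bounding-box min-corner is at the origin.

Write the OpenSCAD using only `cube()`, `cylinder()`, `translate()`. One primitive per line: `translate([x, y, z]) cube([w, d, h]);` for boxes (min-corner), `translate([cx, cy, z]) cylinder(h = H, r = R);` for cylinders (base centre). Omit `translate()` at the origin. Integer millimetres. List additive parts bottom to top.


cube([260, 220, 60]);
translate([120, 60, 60]) cylinder(h = 200, r = 40);
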